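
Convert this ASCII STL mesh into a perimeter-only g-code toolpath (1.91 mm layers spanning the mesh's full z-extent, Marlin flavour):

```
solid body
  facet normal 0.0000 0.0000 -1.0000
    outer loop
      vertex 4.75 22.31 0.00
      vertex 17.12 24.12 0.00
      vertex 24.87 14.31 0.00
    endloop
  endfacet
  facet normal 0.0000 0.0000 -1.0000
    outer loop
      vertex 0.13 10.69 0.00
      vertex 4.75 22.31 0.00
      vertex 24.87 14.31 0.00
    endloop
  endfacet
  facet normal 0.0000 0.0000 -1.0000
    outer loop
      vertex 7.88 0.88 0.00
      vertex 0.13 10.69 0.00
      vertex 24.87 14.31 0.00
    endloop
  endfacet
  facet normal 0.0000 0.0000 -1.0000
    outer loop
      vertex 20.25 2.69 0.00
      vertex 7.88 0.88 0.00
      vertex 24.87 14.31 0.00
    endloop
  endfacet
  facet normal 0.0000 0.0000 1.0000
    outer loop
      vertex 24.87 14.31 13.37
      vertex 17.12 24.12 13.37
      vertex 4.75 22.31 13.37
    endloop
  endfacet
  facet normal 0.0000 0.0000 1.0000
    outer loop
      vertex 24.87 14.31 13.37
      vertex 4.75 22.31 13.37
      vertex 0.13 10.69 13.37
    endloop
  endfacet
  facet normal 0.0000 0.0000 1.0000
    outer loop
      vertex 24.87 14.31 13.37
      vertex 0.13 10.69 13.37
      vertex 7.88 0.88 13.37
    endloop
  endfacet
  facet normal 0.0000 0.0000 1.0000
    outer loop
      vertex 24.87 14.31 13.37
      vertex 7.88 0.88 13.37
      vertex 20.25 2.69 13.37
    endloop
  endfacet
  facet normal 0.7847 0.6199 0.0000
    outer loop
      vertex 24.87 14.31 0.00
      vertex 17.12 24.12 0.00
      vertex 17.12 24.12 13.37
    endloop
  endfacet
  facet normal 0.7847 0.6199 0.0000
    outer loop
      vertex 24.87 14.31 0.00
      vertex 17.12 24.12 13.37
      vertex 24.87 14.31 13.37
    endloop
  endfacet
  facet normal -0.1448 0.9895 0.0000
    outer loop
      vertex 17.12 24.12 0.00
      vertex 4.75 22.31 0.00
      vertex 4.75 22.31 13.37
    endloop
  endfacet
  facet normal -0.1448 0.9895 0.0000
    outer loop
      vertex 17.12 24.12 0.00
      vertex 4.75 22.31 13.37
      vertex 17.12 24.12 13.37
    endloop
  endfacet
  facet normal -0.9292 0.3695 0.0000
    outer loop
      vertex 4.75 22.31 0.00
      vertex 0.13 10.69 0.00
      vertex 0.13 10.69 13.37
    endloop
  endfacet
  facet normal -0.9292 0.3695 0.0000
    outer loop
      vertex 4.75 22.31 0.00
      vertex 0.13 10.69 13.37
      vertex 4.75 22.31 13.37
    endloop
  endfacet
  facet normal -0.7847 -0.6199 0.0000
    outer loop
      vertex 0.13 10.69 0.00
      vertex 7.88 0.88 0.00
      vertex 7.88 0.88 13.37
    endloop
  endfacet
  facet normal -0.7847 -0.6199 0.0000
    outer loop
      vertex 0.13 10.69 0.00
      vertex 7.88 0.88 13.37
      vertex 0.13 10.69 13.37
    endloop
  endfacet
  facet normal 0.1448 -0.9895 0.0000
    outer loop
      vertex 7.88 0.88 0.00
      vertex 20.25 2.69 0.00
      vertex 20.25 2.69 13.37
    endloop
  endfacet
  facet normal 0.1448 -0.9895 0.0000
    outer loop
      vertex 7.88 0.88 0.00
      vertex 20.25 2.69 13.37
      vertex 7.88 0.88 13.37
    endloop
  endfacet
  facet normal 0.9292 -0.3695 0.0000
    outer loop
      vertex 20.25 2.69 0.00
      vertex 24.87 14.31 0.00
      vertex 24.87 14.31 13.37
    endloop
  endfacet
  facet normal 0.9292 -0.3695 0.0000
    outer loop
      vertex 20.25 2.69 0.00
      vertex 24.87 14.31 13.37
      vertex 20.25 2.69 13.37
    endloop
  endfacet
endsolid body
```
; perimeter-only toolpath
G21 ; units = mm
G90 ; absolute positioning
G28 ; home
; layer 1
G0 Z1.91
G0 X24.87 Y14.31
G1 X17.12 Y24.12
G1 X4.75 Y22.31
G1 X0.13 Y10.69
G1 X7.88 Y0.88
G1 X20.25 Y2.69
G1 X24.87 Y14.31
; layer 2
G0 Z3.82
G0 X24.87 Y14.31
G1 X17.12 Y24.12
G1 X4.75 Y22.31
G1 X0.13 Y10.69
G1 X7.88 Y0.88
G1 X20.25 Y2.69
G1 X24.87 Y14.31
; layer 3
G0 Z5.73
G0 X24.87 Y14.31
G1 X17.12 Y24.12
G1 X4.75 Y22.31
G1 X0.13 Y10.69
G1 X7.88 Y0.88
G1 X20.25 Y2.69
G1 X24.87 Y14.31
; layer 4
G0 Z7.64
G0 X24.87 Y14.31
G1 X17.12 Y24.12
G1 X4.75 Y22.31
G1 X0.13 Y10.69
G1 X7.88 Y0.88
G1 X20.25 Y2.69
G1 X24.87 Y14.31
; layer 5
G0 Z9.55
G0 X24.87 Y14.31
G1 X17.12 Y24.12
G1 X4.75 Y22.31
G1 X0.13 Y10.69
G1 X7.88 Y0.88
G1 X20.25 Y2.69
G1 X24.87 Y14.31
; layer 6
G0 Z11.46
G0 X24.87 Y14.31
G1 X17.12 Y24.12
G1 X4.75 Y22.31
G1 X0.13 Y10.69
G1 X7.88 Y0.88
G1 X20.25 Y2.69
G1 X24.87 Y14.31
; layer 7
G0 Z13.37
G0 X24.87 Y14.31
G1 X17.12 Y24.12
G1 X4.75 Y22.31
G1 X0.13 Y10.69
G1 X7.88 Y0.88
G1 X20.25 Y2.69
G1 X24.87 Y14.31
M2 ; end

The solid is a regular 6-sided prism (a cylinder approximated with 6 flat sides), circumscribed radius ≈ 12.5 mm, height ≈ 13.4 mm. Slicing at Δz = 1.91 mm — 7 equal slices spanning the solid's height, so layer i sits at z = i·h/7 — gives 7 non-empty perimeters. Each is a 6-segment closed polygon; G0 lifts to the layer z and rapids to the start vertex, then G1 traces the edges.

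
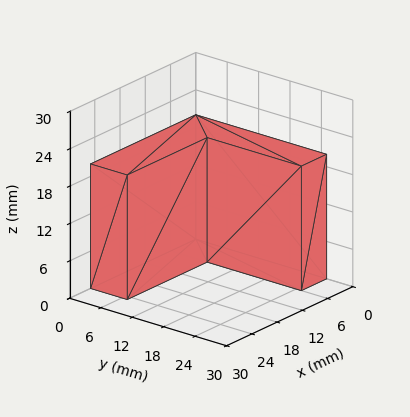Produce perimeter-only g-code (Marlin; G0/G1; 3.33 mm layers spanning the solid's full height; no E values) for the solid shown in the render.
Reading the render: the shape is an L-shaped prism: outer 25 × 25 mm, arm thicknesses ≈ 7 mm (horizontal) and 6 mm (vertical), extruded 20 mm in z (dimensions read to the nearest mm from the axis ticks). For the g-code, the solid's height is divided into equal slices at the stated Δz and each level perimeter traced with G1 moves after a G0 lift.

; perimeter-only toolpath
G21 ; units = mm
G90 ; absolute positioning
G28 ; home
; layer 1
G0 Z3.33
G0 X0.00 Y0.00
G1 X25.00 Y0.00
G1 X25.00 Y7.00
G1 X6.00 Y7.00
G1 X6.00 Y25.00
G1 X0.00 Y25.00
G1 X0.00 Y0.00
; layer 2
G0 Z6.67
G0 X0.00 Y0.00
G1 X25.00 Y0.00
G1 X25.00 Y7.00
G1 X6.00 Y7.00
G1 X6.00 Y25.00
G1 X0.00 Y25.00
G1 X0.00 Y0.00
; layer 3
G0 Z10.00
G0 X0.00 Y0.00
G1 X25.00 Y0.00
G1 X25.00 Y7.00
G1 X6.00 Y7.00
G1 X6.00 Y25.00
G1 X0.00 Y25.00
G1 X0.00 Y0.00
; layer 4
G0 Z13.33
G0 X0.00 Y0.00
G1 X25.00 Y0.00
G1 X25.00 Y7.00
G1 X6.00 Y7.00
G1 X6.00 Y25.00
G1 X0.00 Y25.00
G1 X0.00 Y0.00
; layer 5
G0 Z16.67
G0 X0.00 Y0.00
G1 X25.00 Y0.00
G1 X25.00 Y7.00
G1 X6.00 Y7.00
G1 X6.00 Y25.00
G1 X0.00 Y25.00
G1 X0.00 Y0.00
; layer 6
G0 Z20.00
G0 X0.00 Y0.00
G1 X25.00 Y0.00
G1 X25.00 Y7.00
G1 X6.00 Y7.00
G1 X6.00 Y25.00
G1 X0.00 Y25.00
G1 X0.00 Y0.00
M2 ; end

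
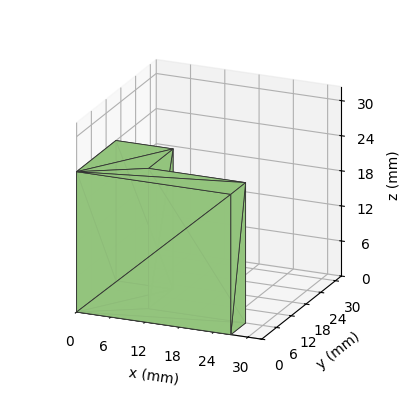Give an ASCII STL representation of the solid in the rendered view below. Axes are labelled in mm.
Reading the render: the shape is an L-shaped prism: outer 27 × 16 mm, arm thicknesses ≈ 6 mm (horizontal) and 10 mm (vertical), extruded 24 mm in z (dimensions read to the nearest mm from the axis ticks). For the STL, each face is triangulated and given an outward normal.

solid part
  facet normal 0.0000 0.0000 -1.0000
    outer loop
      vertex 27.000 6.000 0.000
      vertex 27.000 0.000 0.000
      vertex 0.000 0.000 0.000
    endloop
  endfacet
  facet normal 0.0000 0.0000 -1.0000
    outer loop
      vertex 10.000 6.000 0.000
      vertex 27.000 6.000 0.000
      vertex 0.000 0.000 0.000
    endloop
  endfacet
  facet normal 0.0000 0.0000 -1.0000
    outer loop
      vertex 10.000 16.000 0.000
      vertex 10.000 6.000 0.000
      vertex 0.000 0.000 0.000
    endloop
  endfacet
  facet normal 0.0000 0.0000 -1.0000
    outer loop
      vertex 0.000 16.000 0.000
      vertex 10.000 16.000 0.000
      vertex 0.000 0.000 0.000
    endloop
  endfacet
  facet normal 0.0000 0.0000 1.0000
    outer loop
      vertex 0.000 0.000 24.000
      vertex 27.000 0.000 24.000
      vertex 27.000 6.000 24.000
    endloop
  endfacet
  facet normal 0.0000 0.0000 1.0000
    outer loop
      vertex 0.000 0.000 24.000
      vertex 27.000 6.000 24.000
      vertex 10.000 6.000 24.000
    endloop
  endfacet
  facet normal 0.0000 0.0000 1.0000
    outer loop
      vertex 0.000 0.000 24.000
      vertex 10.000 6.000 24.000
      vertex 10.000 16.000 24.000
    endloop
  endfacet
  facet normal 0.0000 0.0000 1.0000
    outer loop
      vertex 0.000 0.000 24.000
      vertex 10.000 16.000 24.000
      vertex 0.000 16.000 24.000
    endloop
  endfacet
  facet normal 0.0000 -1.0000 0.0000
    outer loop
      vertex 0.000 0.000 0.000
      vertex 27.000 0.000 0.000
      vertex 27.000 0.000 24.000
    endloop
  endfacet
  facet normal 0.0000 -1.0000 0.0000
    outer loop
      vertex 0.000 0.000 0.000
      vertex 27.000 0.000 24.000
      vertex 0.000 0.000 24.000
    endloop
  endfacet
  facet normal 1.0000 0.0000 0.0000
    outer loop
      vertex 27.000 0.000 0.000
      vertex 27.000 6.000 0.000
      vertex 27.000 6.000 24.000
    endloop
  endfacet
  facet normal 1.0000 0.0000 0.0000
    outer loop
      vertex 27.000 0.000 0.000
      vertex 27.000 6.000 24.000
      vertex 27.000 0.000 24.000
    endloop
  endfacet
  facet normal 0.0000 1.0000 0.0000
    outer loop
      vertex 27.000 6.000 0.000
      vertex 10.000 6.000 0.000
      vertex 10.000 6.000 24.000
    endloop
  endfacet
  facet normal 0.0000 1.0000 0.0000
    outer loop
      vertex 27.000 6.000 0.000
      vertex 10.000 6.000 24.000
      vertex 27.000 6.000 24.000
    endloop
  endfacet
  facet normal 1.0000 0.0000 0.0000
    outer loop
      vertex 10.000 6.000 0.000
      vertex 10.000 16.000 0.000
      vertex 10.000 16.000 24.000
    endloop
  endfacet
  facet normal 1.0000 0.0000 0.0000
    outer loop
      vertex 10.000 6.000 0.000
      vertex 10.000 16.000 24.000
      vertex 10.000 6.000 24.000
    endloop
  endfacet
  facet normal 0.0000 1.0000 0.0000
    outer loop
      vertex 10.000 16.000 0.000
      vertex 0.000 16.000 0.000
      vertex 0.000 16.000 24.000
    endloop
  endfacet
  facet normal 0.0000 1.0000 0.0000
    outer loop
      vertex 10.000 16.000 0.000
      vertex 0.000 16.000 24.000
      vertex 10.000 16.000 24.000
    endloop
  endfacet
  facet normal -1.0000 0.0000 0.0000
    outer loop
      vertex 0.000 16.000 0.000
      vertex 0.000 0.000 0.000
      vertex 0.000 0.000 24.000
    endloop
  endfacet
  facet normal -1.0000 0.0000 0.0000
    outer loop
      vertex 0.000 16.000 0.000
      vertex 0.000 0.000 24.000
      vertex 0.000 16.000 24.000
    endloop
  endfacet
endsolid part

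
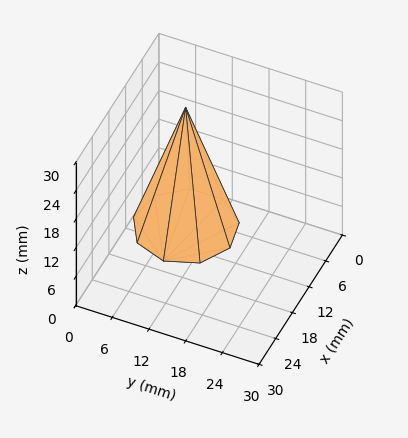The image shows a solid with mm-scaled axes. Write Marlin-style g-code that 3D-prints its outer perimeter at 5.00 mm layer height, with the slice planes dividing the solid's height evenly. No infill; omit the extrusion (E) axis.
Reading the render: the shape is a regular 9-sided pyramid, base circumscribed radius ≈ 8 mm, apex at z ≈ 25 mm (dimensions read to the nearest mm from the axis ticks). For the g-code, the solid's height is divided into equal slices at the stated Δz and each level perimeter traced with G1 moves after a G0 lift.

; perimeter-only toolpath
G21 ; units = mm
G90 ; absolute positioning
G28 ; home
; layer 1
G0 Z5.00
G0 X14.40 Y8.00
G1 X12.90 Y12.11
G1 X9.11 Y14.30
G1 X4.80 Y13.54
G1 X1.98 Y10.19
G1 X1.98 Y5.81
G1 X4.80 Y2.46
G1 X9.11 Y1.70
G1 X12.90 Y3.89
G1 X14.40 Y8.00
; layer 2
G0 Z10.00
G0 X12.80 Y8.00
G1 X11.68 Y11.08
G1 X8.83 Y12.73
G1 X5.60 Y12.16
G1 X3.49 Y9.64
G1 X3.49 Y6.36
G1 X5.60 Y3.84
G1 X8.83 Y3.27
G1 X11.68 Y4.92
G1 X12.80 Y8.00
; layer 3
G0 Z15.00
G0 X11.20 Y8.00
G1 X10.45 Y10.06
G1 X8.56 Y11.15
G1 X6.40 Y10.77
G1 X4.99 Y9.10
G1 X4.99 Y6.90
G1 X6.40 Y5.23
G1 X8.56 Y4.85
G1 X10.45 Y5.94
G1 X11.20 Y8.00
; layer 4
G0 Z20.00
G0 X9.60 Y8.00
G1 X9.23 Y9.03
G1 X8.28 Y9.58
G1 X7.20 Y9.39
G1 X6.50 Y8.55
G1 X6.50 Y7.45
G1 X7.20 Y6.61
G1 X8.28 Y6.42
G1 X9.23 Y6.97
G1 X9.60 Y8.00
M2 ; end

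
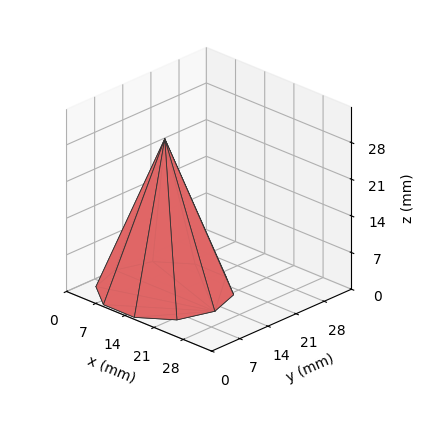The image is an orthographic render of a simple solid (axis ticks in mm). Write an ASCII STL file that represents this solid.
Reading the render: the shape is a regular 10-sided pyramid, base circumscribed radius ≈ 12 mm, apex at z ≈ 29 mm (dimensions read to the nearest mm from the axis ticks). For the STL, each face is triangulated and given an outward normal.

solid part
  facet normal 0.0000 0.0000 -1.0000
    outer loop
      vertex 15.708 23.413 0.000
      vertex 21.708 19.053 0.000
      vertex 24.000 12.000 0.000
    endloop
  endfacet
  facet normal 0.0000 0.0000 -1.0000
    outer loop
      vertex 8.292 23.413 0.000
      vertex 15.708 23.413 0.000
      vertex 24.000 12.000 0.000
    endloop
  endfacet
  facet normal 0.0000 0.0000 -1.0000
    outer loop
      vertex 2.292 19.053 0.000
      vertex 8.292 23.413 0.000
      vertex 24.000 12.000 0.000
    endloop
  endfacet
  facet normal 0.0000 0.0000 -1.0000
    outer loop
      vertex 0.000 12.000 0.000
      vertex 2.292 19.053 0.000
      vertex 24.000 12.000 0.000
    endloop
  endfacet
  facet normal 0.0000 0.0000 -1.0000
    outer loop
      vertex 2.292 4.947 0.000
      vertex 0.000 12.000 0.000
      vertex 24.000 12.000 0.000
    endloop
  endfacet
  facet normal 0.0000 0.0000 -1.0000
    outer loop
      vertex 8.292 0.587 0.000
      vertex 2.292 4.947 0.000
      vertex 24.000 12.000 0.000
    endloop
  endfacet
  facet normal 0.0000 0.0000 -1.0000
    outer loop
      vertex 15.708 0.587 0.000
      vertex 8.292 0.587 0.000
      vertex 24.000 12.000 0.000
    endloop
  endfacet
  facet normal 0.0000 0.0000 -1.0000
    outer loop
      vertex 21.708 4.947 0.000
      vertex 15.708 0.587 0.000
      vertex 24.000 12.000 0.000
    endloop
  endfacet
  facet normal 0.8850 0.2876 0.3662
    outer loop
      vertex 24.000 12.000 0.000
      vertex 21.708 19.053 0.000
      vertex 12.000 12.000 29.000
    endloop
  endfacet
  facet normal 0.5470 0.7528 0.3662
    outer loop
      vertex 21.708 19.053 0.000
      vertex 15.708 23.413 0.000
      vertex 12.000 12.000 29.000
    endloop
  endfacet
  facet normal 0.0000 0.9305 0.3662
    outer loop
      vertex 15.708 23.413 0.000
      vertex 8.292 23.413 0.000
      vertex 12.000 12.000 29.000
    endloop
  endfacet
  facet normal -0.5470 0.7528 0.3662
    outer loop
      vertex 8.292 23.413 0.000
      vertex 2.292 19.053 0.000
      vertex 12.000 12.000 29.000
    endloop
  endfacet
  facet normal -0.8850 0.2876 0.3662
    outer loop
      vertex 2.292 19.053 0.000
      vertex 0.000 12.000 0.000
      vertex 12.000 12.000 29.000
    endloop
  endfacet
  facet normal -0.8850 -0.2876 0.3662
    outer loop
      vertex 0.000 12.000 0.000
      vertex 2.292 4.947 0.000
      vertex 12.000 12.000 29.000
    endloop
  endfacet
  facet normal -0.5470 -0.7528 0.3662
    outer loop
      vertex 2.292 4.947 0.000
      vertex 8.292 0.587 0.000
      vertex 12.000 12.000 29.000
    endloop
  endfacet
  facet normal 0.0000 -0.9305 0.3662
    outer loop
      vertex 8.292 0.587 0.000
      vertex 15.708 0.587 0.000
      vertex 12.000 12.000 29.000
    endloop
  endfacet
  facet normal 0.5470 -0.7528 0.3662
    outer loop
      vertex 15.708 0.587 0.000
      vertex 21.708 4.947 0.000
      vertex 12.000 12.000 29.000
    endloop
  endfacet
  facet normal 0.8850 -0.2876 0.3662
    outer loop
      vertex 21.708 4.947 0.000
      vertex 24.000 12.000 0.000
      vertex 12.000 12.000 29.000
    endloop
  endfacet
endsolid part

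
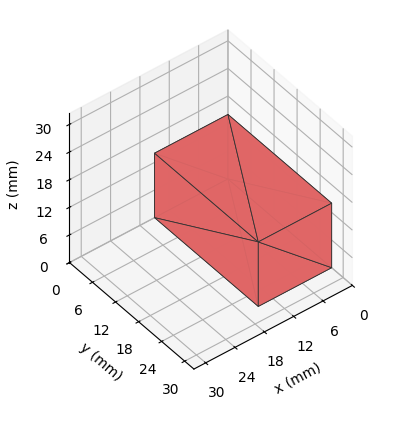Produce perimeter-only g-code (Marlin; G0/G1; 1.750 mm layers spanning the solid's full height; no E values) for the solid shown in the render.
Reading the render: the shape is a rectangular box, roughly 15 × 27 mm footprint and 14 mm tall (dimensions read to the nearest mm from the axis ticks). For the g-code, the solid's height is divided into equal slices at the stated Δz and each level perimeter traced with G1 moves after a G0 lift.

; perimeter-only toolpath
G21 ; units = mm
G90 ; absolute positioning
G28 ; home
; layer 1
G0 Z1.750
G0 X0.000 Y0.000
G1 X15.000 Y0.000
G1 X15.000 Y27.000
G1 X0.000 Y27.000
G1 X0.000 Y0.000
; layer 2
G0 Z3.500
G0 X0.000 Y0.000
G1 X15.000 Y0.000
G1 X15.000 Y27.000
G1 X0.000 Y27.000
G1 X0.000 Y0.000
; layer 3
G0 Z5.250
G0 X0.000 Y0.000
G1 X15.000 Y0.000
G1 X15.000 Y27.000
G1 X0.000 Y27.000
G1 X0.000 Y0.000
; layer 4
G0 Z7.000
G0 X0.000 Y0.000
G1 X15.000 Y0.000
G1 X15.000 Y27.000
G1 X0.000 Y27.000
G1 X0.000 Y0.000
; layer 5
G0 Z8.750
G0 X0.000 Y0.000
G1 X15.000 Y0.000
G1 X15.000 Y27.000
G1 X0.000 Y27.000
G1 X0.000 Y0.000
; layer 6
G0 Z10.500
G0 X0.000 Y0.000
G1 X15.000 Y0.000
G1 X15.000 Y27.000
G1 X0.000 Y27.000
G1 X0.000 Y0.000
; layer 7
G0 Z12.250
G0 X0.000 Y0.000
G1 X15.000 Y0.000
G1 X15.000 Y27.000
G1 X0.000 Y27.000
G1 X0.000 Y0.000
; layer 8
G0 Z14.000
G0 X0.000 Y0.000
G1 X15.000 Y0.000
G1 X15.000 Y27.000
G1 X0.000 Y27.000
G1 X0.000 Y0.000
M2 ; end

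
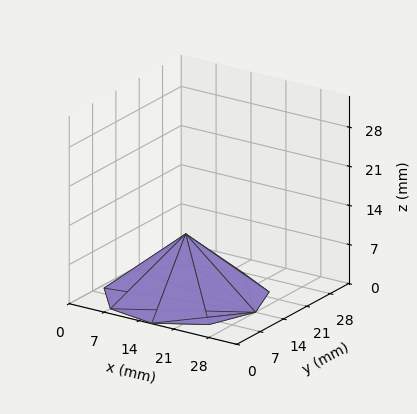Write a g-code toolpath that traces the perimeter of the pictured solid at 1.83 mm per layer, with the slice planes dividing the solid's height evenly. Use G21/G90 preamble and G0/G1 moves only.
Reading the render: the shape is a regular 9-sided pyramid, base circumscribed radius ≈ 14 mm, apex at z ≈ 11 mm (dimensions read to the nearest mm from the axis ticks). For the g-code, the solid's height is divided into equal slices at the stated Δz and each level perimeter traced with G1 moves after a G0 lift.

; perimeter-only toolpath
G21 ; units = mm
G90 ; absolute positioning
G28 ; home
; layer 1
G0 Z1.83
G0 X25.67 Y14.00
G1 X22.93 Y21.50
G1 X16.02 Y25.49
G1 X8.17 Y24.10
G1 X3.03 Y17.99
G1 X3.03 Y10.01
G1 X8.17 Y3.90
G1 X16.02 Y2.51
G1 X22.93 Y6.50
G1 X25.67 Y14.00
; layer 2
G0 Z3.67
G0 X23.33 Y14.00
G1 X21.15 Y20.00
G1 X15.62 Y23.19
G1 X9.33 Y22.08
G1 X5.23 Y17.19
G1 X5.23 Y10.81
G1 X9.33 Y5.92
G1 X15.62 Y4.81
G1 X21.15 Y8.00
G1 X23.33 Y14.00
; layer 3
G0 Z5.50
G0 X21.00 Y14.00
G1 X19.36 Y18.50
G1 X15.21 Y20.89
G1 X10.50 Y20.06
G1 X7.42 Y16.39
G1 X7.42 Y11.61
G1 X10.50 Y7.94
G1 X15.21 Y7.11
G1 X19.36 Y9.50
G1 X21.00 Y14.00
; layer 4
G0 Z7.33
G0 X18.67 Y14.00
G1 X17.57 Y17.00
G1 X14.81 Y18.60
G1 X11.67 Y18.04
G1 X9.61 Y15.60
G1 X9.61 Y12.40
G1 X11.67 Y9.96
G1 X14.81 Y9.40
G1 X17.57 Y11.00
G1 X18.67 Y14.00
; layer 5
G0 Z9.17
G0 X16.33 Y14.00
G1 X15.79 Y15.50
G1 X14.41 Y16.30
G1 X12.83 Y16.02
G1 X11.81 Y14.80
G1 X11.81 Y13.20
G1 X12.83 Y11.98
G1 X14.41 Y11.70
G1 X15.79 Y12.50
G1 X16.33 Y14.00
M2 ; end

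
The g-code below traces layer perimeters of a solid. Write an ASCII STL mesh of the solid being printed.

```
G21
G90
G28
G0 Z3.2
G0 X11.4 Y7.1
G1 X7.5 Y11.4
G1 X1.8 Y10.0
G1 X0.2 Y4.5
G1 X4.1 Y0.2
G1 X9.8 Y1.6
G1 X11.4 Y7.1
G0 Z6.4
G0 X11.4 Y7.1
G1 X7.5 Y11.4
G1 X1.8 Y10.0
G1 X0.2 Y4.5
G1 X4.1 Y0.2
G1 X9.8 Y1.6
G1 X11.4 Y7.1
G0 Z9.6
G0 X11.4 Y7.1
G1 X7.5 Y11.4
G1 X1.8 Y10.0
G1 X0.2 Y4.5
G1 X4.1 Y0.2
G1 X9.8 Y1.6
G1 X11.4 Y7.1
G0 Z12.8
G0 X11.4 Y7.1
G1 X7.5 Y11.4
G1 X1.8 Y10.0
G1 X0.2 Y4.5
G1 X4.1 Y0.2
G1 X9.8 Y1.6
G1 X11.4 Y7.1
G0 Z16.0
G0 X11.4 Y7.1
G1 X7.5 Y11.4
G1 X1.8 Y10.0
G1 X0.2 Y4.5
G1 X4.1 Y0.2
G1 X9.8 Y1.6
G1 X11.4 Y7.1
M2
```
solid part
  facet normal 0.0000 0.0000 -1.0000
    outer loop
      vertex 1.8 10.0 0.0
      vertex 7.5 11.4 0.0
      vertex 11.4 7.1 0.0
    endloop
  endfacet
  facet normal 0.0000 0.0000 -1.0000
    outer loop
      vertex 0.2 4.5 0.0
      vertex 1.8 10.0 0.0
      vertex 11.4 7.1 0.0
    endloop
  endfacet
  facet normal 0.0000 0.0000 -1.0000
    outer loop
      vertex 4.1 0.2 0.0
      vertex 0.2 4.5 0.0
      vertex 11.4 7.1 0.0
    endloop
  endfacet
  facet normal 0.0000 0.0000 -1.0000
    outer loop
      vertex 9.8 1.6 0.0
      vertex 4.1 0.2 0.0
      vertex 11.4 7.1 0.0
    endloop
  endfacet
  facet normal 0.0000 0.0000 1.0000
    outer loop
      vertex 11.4 7.1 16.0
      vertex 7.5 11.4 16.0
      vertex 1.8 10.0 16.0
    endloop
  endfacet
  facet normal 0.0000 0.0000 1.0000
    outer loop
      vertex 11.4 7.1 16.0
      vertex 1.8 10.0 16.0
      vertex 0.2 4.5 16.0
    endloop
  endfacet
  facet normal 0.0000 0.0000 1.0000
    outer loop
      vertex 11.4 7.1 16.0
      vertex 0.2 4.5 16.0
      vertex 4.1 0.2 16.0
    endloop
  endfacet
  facet normal 0.0000 0.0000 1.0000
    outer loop
      vertex 11.4 7.1 16.0
      vertex 4.1 0.2 16.0
      vertex 9.8 1.6 16.0
    endloop
  endfacet
  facet normal 0.7407 0.6718 0.0000
    outer loop
      vertex 11.4 7.1 0.0
      vertex 7.5 11.4 0.0
      vertex 7.5 11.4 16.0
    endloop
  endfacet
  facet normal 0.7407 0.6718 0.0000
    outer loop
      vertex 11.4 7.1 0.0
      vertex 7.5 11.4 16.0
      vertex 11.4 7.1 16.0
    endloop
  endfacet
  facet normal -0.2385 0.9711 0.0000
    outer loop
      vertex 7.5 11.4 0.0
      vertex 1.8 10.0 0.0
      vertex 1.8 10.0 16.0
    endloop
  endfacet
  facet normal -0.2385 0.9711 0.0000
    outer loop
      vertex 7.5 11.4 0.0
      vertex 1.8 10.0 16.0
      vertex 7.5 11.4 16.0
    endloop
  endfacet
  facet normal -0.9602 0.2793 0.0000
    outer loop
      vertex 1.8 10.0 0.0
      vertex 0.2 4.5 0.0
      vertex 0.2 4.5 16.0
    endloop
  endfacet
  facet normal -0.9602 0.2793 0.0000
    outer loop
      vertex 1.8 10.0 0.0
      vertex 0.2 4.5 16.0
      vertex 1.8 10.0 16.0
    endloop
  endfacet
  facet normal -0.7407 -0.6718 0.0000
    outer loop
      vertex 0.2 4.5 0.0
      vertex 4.1 0.2 0.0
      vertex 4.1 0.2 16.0
    endloop
  endfacet
  facet normal -0.7407 -0.6718 0.0000
    outer loop
      vertex 0.2 4.5 0.0
      vertex 4.1 0.2 16.0
      vertex 0.2 4.5 16.0
    endloop
  endfacet
  facet normal 0.2385 -0.9711 0.0000
    outer loop
      vertex 4.1 0.2 0.0
      vertex 9.8 1.6 0.0
      vertex 9.8 1.6 16.0
    endloop
  endfacet
  facet normal 0.2385 -0.9711 0.0000
    outer loop
      vertex 4.1 0.2 0.0
      vertex 9.8 1.6 16.0
      vertex 4.1 0.2 16.0
    endloop
  endfacet
  facet normal 0.9602 -0.2793 0.0000
    outer loop
      vertex 9.8 1.6 0.0
      vertex 11.4 7.1 0.0
      vertex 11.4 7.1 16.0
    endloop
  endfacet
  facet normal 0.9602 -0.2793 0.0000
    outer loop
      vertex 9.8 1.6 0.0
      vertex 11.4 7.1 16.0
      vertex 9.8 1.6 16.0
    endloop
  endfacet
endsolid part

The G0 Z moves step by Δz≈3.2 mm. Every layer's G1 loop is the same polygon, so the solid is a straight extrusion of it from z=0 to z≈16. Closing with flat bottom and top caps and triangulating gives 20 facets — a regular 6-sided prism (a cylinder approximated with 6 flat sides), circumscribed radius ≈ 5.8 mm, height ≈ 16 mm.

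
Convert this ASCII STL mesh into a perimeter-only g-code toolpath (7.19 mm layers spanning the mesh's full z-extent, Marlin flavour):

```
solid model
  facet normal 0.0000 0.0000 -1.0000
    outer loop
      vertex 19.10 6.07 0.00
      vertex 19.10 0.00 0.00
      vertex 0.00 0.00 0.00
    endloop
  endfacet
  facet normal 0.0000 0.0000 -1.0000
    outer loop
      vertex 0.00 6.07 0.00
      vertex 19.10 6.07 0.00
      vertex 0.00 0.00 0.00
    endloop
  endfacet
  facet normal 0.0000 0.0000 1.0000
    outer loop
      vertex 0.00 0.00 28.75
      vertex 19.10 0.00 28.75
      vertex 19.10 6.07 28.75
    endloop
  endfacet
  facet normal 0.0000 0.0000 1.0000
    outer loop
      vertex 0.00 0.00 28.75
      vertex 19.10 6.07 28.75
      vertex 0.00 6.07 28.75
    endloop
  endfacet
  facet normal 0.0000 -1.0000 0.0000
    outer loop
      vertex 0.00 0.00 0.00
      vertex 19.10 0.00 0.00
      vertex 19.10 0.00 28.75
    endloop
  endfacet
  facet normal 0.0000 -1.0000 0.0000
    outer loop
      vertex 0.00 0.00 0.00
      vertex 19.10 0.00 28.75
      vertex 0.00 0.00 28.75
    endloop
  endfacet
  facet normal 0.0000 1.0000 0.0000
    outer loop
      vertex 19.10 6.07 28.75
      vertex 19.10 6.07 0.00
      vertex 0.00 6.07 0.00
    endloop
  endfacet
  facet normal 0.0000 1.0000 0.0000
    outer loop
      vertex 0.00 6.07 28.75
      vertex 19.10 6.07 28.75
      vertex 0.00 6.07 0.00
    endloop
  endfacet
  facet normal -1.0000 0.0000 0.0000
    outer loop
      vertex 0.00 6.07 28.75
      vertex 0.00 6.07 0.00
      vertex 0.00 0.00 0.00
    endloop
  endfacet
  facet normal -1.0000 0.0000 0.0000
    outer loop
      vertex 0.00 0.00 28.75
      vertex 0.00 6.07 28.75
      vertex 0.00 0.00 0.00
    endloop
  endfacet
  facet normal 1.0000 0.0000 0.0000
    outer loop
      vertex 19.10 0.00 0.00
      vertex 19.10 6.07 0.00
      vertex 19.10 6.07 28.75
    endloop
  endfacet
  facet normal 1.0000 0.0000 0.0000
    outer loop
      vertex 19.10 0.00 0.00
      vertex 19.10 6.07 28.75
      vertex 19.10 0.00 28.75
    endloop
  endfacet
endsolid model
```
; perimeter-only toolpath
G21 ; units = mm
G90 ; absolute positioning
G28 ; home
; layer 1
G0 Z7.19
G0 X0.00 Y0.00
G1 X19.10 Y0.00
G1 X19.10 Y6.07
G1 X0.00 Y6.07
G1 X0.00 Y0.00
; layer 2
G0 Z14.38
G0 X0.00 Y0.00
G1 X19.10 Y0.00
G1 X19.10 Y6.07
G1 X0.00 Y6.07
G1 X0.00 Y0.00
; layer 3
G0 Z21.56
G0 X0.00 Y0.00
G1 X19.10 Y0.00
G1 X19.10 Y6.07
G1 X0.00 Y6.07
G1 X0.00 Y0.00
; layer 4
G0 Z28.75
G0 X0.00 Y0.00
G1 X19.10 Y0.00
G1 X19.10 Y6.07
G1 X0.00 Y6.07
G1 X0.00 Y0.00
M2 ; end

The solid is a rectangular box, roughly 19.1 × 6.07 mm footprint and 28.8 mm tall. Slicing at Δz = 7.19 mm — 4 equal slices spanning the solid's height, so layer i sits at z = i·h/4 — gives 4 non-empty perimeters. Each is a 4-segment closed polygon; G0 lifts to the layer z and rapids to the start vertex, then G1 traces the edges.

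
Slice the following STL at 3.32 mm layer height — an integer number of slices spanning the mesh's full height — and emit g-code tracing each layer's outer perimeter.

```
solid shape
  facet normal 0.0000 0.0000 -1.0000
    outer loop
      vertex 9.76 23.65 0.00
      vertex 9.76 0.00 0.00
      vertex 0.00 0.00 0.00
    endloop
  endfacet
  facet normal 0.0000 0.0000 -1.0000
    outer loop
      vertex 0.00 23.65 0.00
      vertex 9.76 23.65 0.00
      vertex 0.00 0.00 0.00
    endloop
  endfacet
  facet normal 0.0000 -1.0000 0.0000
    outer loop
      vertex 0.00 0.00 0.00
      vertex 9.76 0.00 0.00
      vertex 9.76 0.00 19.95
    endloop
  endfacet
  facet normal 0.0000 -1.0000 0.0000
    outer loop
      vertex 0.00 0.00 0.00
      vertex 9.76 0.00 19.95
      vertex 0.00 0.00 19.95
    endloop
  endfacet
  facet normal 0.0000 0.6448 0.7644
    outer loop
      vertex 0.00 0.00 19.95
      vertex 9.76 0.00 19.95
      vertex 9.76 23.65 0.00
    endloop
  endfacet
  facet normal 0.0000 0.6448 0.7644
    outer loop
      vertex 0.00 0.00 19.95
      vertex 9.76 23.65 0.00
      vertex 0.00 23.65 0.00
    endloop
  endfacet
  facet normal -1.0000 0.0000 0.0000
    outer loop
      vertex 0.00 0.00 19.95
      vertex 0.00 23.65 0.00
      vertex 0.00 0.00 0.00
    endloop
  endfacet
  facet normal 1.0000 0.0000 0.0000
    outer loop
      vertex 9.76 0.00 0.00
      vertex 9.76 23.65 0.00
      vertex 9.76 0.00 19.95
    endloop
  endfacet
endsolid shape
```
; perimeter-only toolpath
G21 ; units = mm
G90 ; absolute positioning
G28 ; home
; layer 1
G0 Z3.32
G0 X0.00 Y0.00
G1 X9.76 Y0.00
G1 X9.76 Y19.71
G1 X0.00 Y19.71
G1 X0.00 Y0.00
; layer 2
G0 Z6.65
G0 X0.00 Y0.00
G1 X9.76 Y0.00
G1 X9.76 Y15.77
G1 X0.00 Y15.77
G1 X0.00 Y0.00
; layer 3
G0 Z9.97
G0 X0.00 Y0.00
G1 X9.76 Y0.00
G1 X9.76 Y11.82
G1 X0.00 Y11.82
G1 X0.00 Y0.00
; layer 4
G0 Z13.30
G0 X0.00 Y0.00
G1 X9.76 Y0.00
G1 X9.76 Y7.88
G1 X0.00 Y7.88
G1 X0.00 Y0.00
; layer 5
G0 Z16.62
G0 X0.00 Y0.00
G1 X9.76 Y0.00
G1 X9.76 Y3.94
G1 X0.00 Y3.94
G1 X0.00 Y0.00
M2 ; end

The solid is a wedge (ramp): 9.76 × 23.6 mm base, rising to 19.9 mm along the y=0 edge and sloping linearly to z=0 at y=23.6. Slicing at Δz = 3.32 mm — 6 equal slices spanning the solid's height, so layer i sits at z = i·h/6 — gives 5 non-empty perimeters. Each is a 4-segment closed polygon; G0 lifts to the layer z and rapids to the start vertex, then G1 traces the edges. The cross-section shrinks linearly with z (the slice at the apex is degenerate and omitted).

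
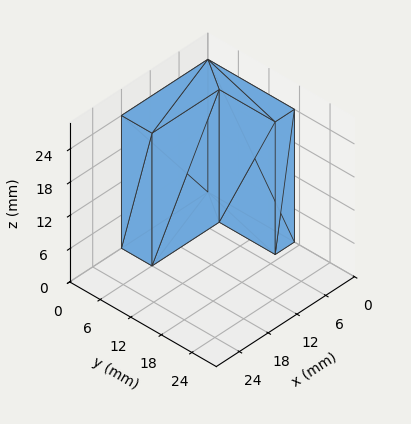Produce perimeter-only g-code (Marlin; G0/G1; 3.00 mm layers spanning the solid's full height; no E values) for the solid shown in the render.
Reading the render: the shape is an L-shaped prism: outer 18 × 17 mm, arm thicknesses ≈ 6 mm (horizontal) and 4 mm (vertical), extruded 24 mm in z (dimensions read to the nearest mm from the axis ticks). For the g-code, the solid's height is divided into equal slices at the stated Δz and each level perimeter traced with G1 moves after a G0 lift.

; perimeter-only toolpath
G21 ; units = mm
G90 ; absolute positioning
G28 ; home
; layer 1
G0 Z3.00
G0 X0.00 Y0.00
G1 X18.00 Y0.00
G1 X18.00 Y6.00
G1 X4.00 Y6.00
G1 X4.00 Y17.00
G1 X0.00 Y17.00
G1 X0.00 Y0.00
; layer 2
G0 Z6.00
G0 X0.00 Y0.00
G1 X18.00 Y0.00
G1 X18.00 Y6.00
G1 X4.00 Y6.00
G1 X4.00 Y17.00
G1 X0.00 Y17.00
G1 X0.00 Y0.00
; layer 3
G0 Z9.00
G0 X0.00 Y0.00
G1 X18.00 Y0.00
G1 X18.00 Y6.00
G1 X4.00 Y6.00
G1 X4.00 Y17.00
G1 X0.00 Y17.00
G1 X0.00 Y0.00
; layer 4
G0 Z12.00
G0 X0.00 Y0.00
G1 X18.00 Y0.00
G1 X18.00 Y6.00
G1 X4.00 Y6.00
G1 X4.00 Y17.00
G1 X0.00 Y17.00
G1 X0.00 Y0.00
; layer 5
G0 Z15.00
G0 X0.00 Y0.00
G1 X18.00 Y0.00
G1 X18.00 Y6.00
G1 X4.00 Y6.00
G1 X4.00 Y17.00
G1 X0.00 Y17.00
G1 X0.00 Y0.00
; layer 6
G0 Z18.00
G0 X0.00 Y0.00
G1 X18.00 Y0.00
G1 X18.00 Y6.00
G1 X4.00 Y6.00
G1 X4.00 Y17.00
G1 X0.00 Y17.00
G1 X0.00 Y0.00
; layer 7
G0 Z21.00
G0 X0.00 Y0.00
G1 X18.00 Y0.00
G1 X18.00 Y6.00
G1 X4.00 Y6.00
G1 X4.00 Y17.00
G1 X0.00 Y17.00
G1 X0.00 Y0.00
; layer 8
G0 Z24.00
G0 X0.00 Y0.00
G1 X18.00 Y0.00
G1 X18.00 Y6.00
G1 X4.00 Y6.00
G1 X4.00 Y17.00
G1 X0.00 Y17.00
G1 X0.00 Y0.00
M2 ; end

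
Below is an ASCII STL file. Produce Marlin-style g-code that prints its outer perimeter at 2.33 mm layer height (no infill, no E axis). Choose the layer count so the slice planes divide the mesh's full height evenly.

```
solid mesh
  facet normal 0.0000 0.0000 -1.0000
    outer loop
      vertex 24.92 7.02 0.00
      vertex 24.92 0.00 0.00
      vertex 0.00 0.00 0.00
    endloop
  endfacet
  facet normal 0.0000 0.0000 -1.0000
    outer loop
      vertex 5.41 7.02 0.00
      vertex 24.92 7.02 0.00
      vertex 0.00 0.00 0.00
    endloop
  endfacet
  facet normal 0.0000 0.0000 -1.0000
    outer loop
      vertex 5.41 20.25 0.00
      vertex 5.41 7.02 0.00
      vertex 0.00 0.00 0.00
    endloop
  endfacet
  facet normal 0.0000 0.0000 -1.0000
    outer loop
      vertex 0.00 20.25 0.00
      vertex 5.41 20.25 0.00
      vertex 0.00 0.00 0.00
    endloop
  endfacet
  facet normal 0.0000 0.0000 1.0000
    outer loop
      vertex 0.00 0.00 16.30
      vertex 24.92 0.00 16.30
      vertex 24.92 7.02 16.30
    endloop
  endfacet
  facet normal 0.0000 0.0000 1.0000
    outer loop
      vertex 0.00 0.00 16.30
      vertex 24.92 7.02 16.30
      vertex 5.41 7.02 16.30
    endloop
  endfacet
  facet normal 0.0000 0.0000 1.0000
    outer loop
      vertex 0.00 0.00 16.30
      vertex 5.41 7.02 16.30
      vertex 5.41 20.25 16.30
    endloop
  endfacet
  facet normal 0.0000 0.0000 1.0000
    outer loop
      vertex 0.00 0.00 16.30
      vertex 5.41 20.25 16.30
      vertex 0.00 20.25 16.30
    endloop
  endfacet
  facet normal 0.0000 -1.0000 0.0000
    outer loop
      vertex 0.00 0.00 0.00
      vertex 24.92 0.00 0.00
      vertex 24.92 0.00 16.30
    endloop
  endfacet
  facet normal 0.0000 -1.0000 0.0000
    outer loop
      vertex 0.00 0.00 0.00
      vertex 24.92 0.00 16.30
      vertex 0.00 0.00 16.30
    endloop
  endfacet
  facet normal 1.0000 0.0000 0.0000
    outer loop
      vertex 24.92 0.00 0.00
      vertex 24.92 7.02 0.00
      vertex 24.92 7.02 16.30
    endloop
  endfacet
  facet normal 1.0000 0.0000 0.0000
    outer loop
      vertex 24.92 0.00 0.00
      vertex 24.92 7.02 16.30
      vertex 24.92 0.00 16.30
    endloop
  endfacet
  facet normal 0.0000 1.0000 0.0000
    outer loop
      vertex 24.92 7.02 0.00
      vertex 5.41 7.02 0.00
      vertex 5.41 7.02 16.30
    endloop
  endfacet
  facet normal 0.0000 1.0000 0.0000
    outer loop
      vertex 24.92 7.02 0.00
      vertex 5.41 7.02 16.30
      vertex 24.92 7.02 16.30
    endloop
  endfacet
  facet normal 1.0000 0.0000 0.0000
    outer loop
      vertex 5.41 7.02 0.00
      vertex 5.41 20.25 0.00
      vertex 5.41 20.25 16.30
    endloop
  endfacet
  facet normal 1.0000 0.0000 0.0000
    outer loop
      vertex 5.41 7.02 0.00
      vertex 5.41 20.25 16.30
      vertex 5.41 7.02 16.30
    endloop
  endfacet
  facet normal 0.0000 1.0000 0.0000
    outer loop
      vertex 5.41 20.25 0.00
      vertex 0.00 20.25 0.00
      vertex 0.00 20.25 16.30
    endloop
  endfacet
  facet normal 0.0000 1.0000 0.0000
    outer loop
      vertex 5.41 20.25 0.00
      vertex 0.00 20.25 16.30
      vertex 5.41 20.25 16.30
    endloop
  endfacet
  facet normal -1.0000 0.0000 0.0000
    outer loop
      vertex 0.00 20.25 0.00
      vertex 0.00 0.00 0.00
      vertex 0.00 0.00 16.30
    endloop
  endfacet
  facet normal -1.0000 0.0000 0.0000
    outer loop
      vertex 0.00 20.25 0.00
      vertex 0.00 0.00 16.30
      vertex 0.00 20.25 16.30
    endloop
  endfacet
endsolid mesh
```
; perimeter-only toolpath
G21 ; units = mm
G90 ; absolute positioning
G28 ; home
; layer 1
G0 Z2.33
G0 X0.00 Y0.00
G1 X24.92 Y0.00
G1 X24.92 Y7.02
G1 X5.41 Y7.02
G1 X5.41 Y20.25
G1 X0.00 Y20.25
G1 X0.00 Y0.00
; layer 2
G0 Z4.66
G0 X0.00 Y0.00
G1 X24.92 Y0.00
G1 X24.92 Y7.02
G1 X5.41 Y7.02
G1 X5.41 Y20.25
G1 X0.00 Y20.25
G1 X0.00 Y0.00
; layer 3
G0 Z6.99
G0 X0.00 Y0.00
G1 X24.92 Y0.00
G1 X24.92 Y7.02
G1 X5.41 Y7.02
G1 X5.41 Y20.25
G1 X0.00 Y20.25
G1 X0.00 Y0.00
; layer 4
G0 Z9.31
G0 X0.00 Y0.00
G1 X24.92 Y0.00
G1 X24.92 Y7.02
G1 X5.41 Y7.02
G1 X5.41 Y20.25
G1 X0.00 Y20.25
G1 X0.00 Y0.00
; layer 5
G0 Z11.64
G0 X0.00 Y0.00
G1 X24.92 Y0.00
G1 X24.92 Y7.02
G1 X5.41 Y7.02
G1 X5.41 Y20.25
G1 X0.00 Y20.25
G1 X0.00 Y0.00
; layer 6
G0 Z13.97
G0 X0.00 Y0.00
G1 X24.92 Y0.00
G1 X24.92 Y7.02
G1 X5.41 Y7.02
G1 X5.41 Y20.25
G1 X0.00 Y20.25
G1 X0.00 Y0.00
; layer 7
G0 Z16.30
G0 X0.00 Y0.00
G1 X24.92 Y0.00
G1 X24.92 Y7.02
G1 X5.41 Y7.02
G1 X5.41 Y20.25
G1 X0.00 Y20.25
G1 X0.00 Y0.00
M2 ; end

The solid is an L-shaped prism: outer 24.9 × 20.2 mm, arm thicknesses ≈ 7.02 mm (horizontal) and 5.41 mm (vertical), extruded 16.3 mm in z. Slicing at Δz = 2.33 mm — 7 equal slices spanning the solid's height, so layer i sits at z = i·h/7 — gives 7 non-empty perimeters. Each is a 6-segment closed polygon; G0 lifts to the layer z and rapids to the start vertex, then G1 traces the edges.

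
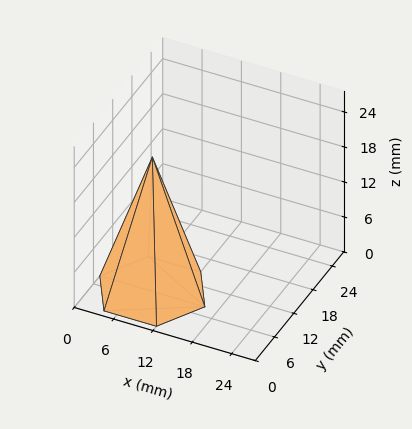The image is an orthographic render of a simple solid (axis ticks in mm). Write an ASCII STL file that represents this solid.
Reading the render: the shape is a regular 6-sided pyramid, base circumscribed radius ≈ 8 mm, apex at z ≈ 23 mm (dimensions read to the nearest mm from the axis ticks). For the STL, each face is triangulated and given an outward normal.

solid part
  facet normal 0.0000 0.0000 -1.0000
    outer loop
      vertex 4.0 14.9 0.0
      vertex 12.0 14.9 0.0
      vertex 16.0 8.0 0.0
    endloop
  endfacet
  facet normal 0.0000 0.0000 -1.0000
    outer loop
      vertex 0.0 8.0 0.0
      vertex 4.0 14.9 0.0
      vertex 16.0 8.0 0.0
    endloop
  endfacet
  facet normal 0.0000 0.0000 -1.0000
    outer loop
      vertex 4.0 1.1 0.0
      vertex 0.0 8.0 0.0
      vertex 16.0 8.0 0.0
    endloop
  endfacet
  facet normal 0.0000 0.0000 -1.0000
    outer loop
      vertex 12.0 1.1 0.0
      vertex 4.0 1.1 0.0
      vertex 16.0 8.0 0.0
    endloop
  endfacet
  facet normal 0.8284 0.4803 0.2882
    outer loop
      vertex 16.0 8.0 0.0
      vertex 12.0 14.9 0.0
      vertex 8.0 8.0 23.0
    endloop
  endfacet
  facet normal 0.0000 0.9578 0.2873
    outer loop
      vertex 12.0 14.9 0.0
      vertex 4.0 14.9 0.0
      vertex 8.0 8.0 23.0
    endloop
  endfacet
  facet normal -0.8284 0.4803 0.2882
    outer loop
      vertex 4.0 14.9 0.0
      vertex 0.0 8.0 0.0
      vertex 8.0 8.0 23.0
    endloop
  endfacet
  facet normal -0.8284 -0.4803 0.2882
    outer loop
      vertex 0.0 8.0 0.0
      vertex 4.0 1.1 0.0
      vertex 8.0 8.0 23.0
    endloop
  endfacet
  facet normal 0.0000 -0.9578 0.2873
    outer loop
      vertex 4.0 1.1 0.0
      vertex 12.0 1.1 0.0
      vertex 8.0 8.0 23.0
    endloop
  endfacet
  facet normal 0.8284 -0.4803 0.2882
    outer loop
      vertex 12.0 1.1 0.0
      vertex 16.0 8.0 0.0
      vertex 8.0 8.0 23.0
    endloop
  endfacet
endsolid part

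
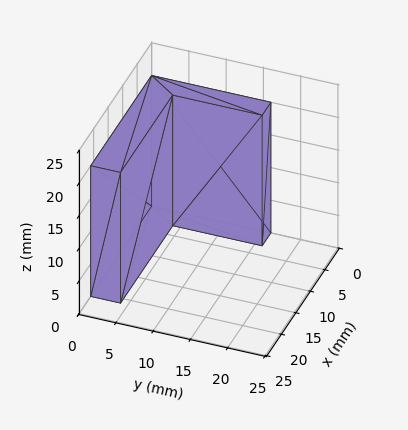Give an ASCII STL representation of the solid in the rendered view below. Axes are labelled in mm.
Reading the render: the shape is an L-shaped prism: outer 21 × 16 mm, arm thicknesses ≈ 4 mm (horizontal) and 3 mm (vertical), extruded 20 mm in z (dimensions read to the nearest mm from the axis ticks). For the STL, each face is triangulated and given an outward normal.

solid part
  facet normal 0.0000 0.0000 -1.0000
    outer loop
      vertex 21.0 4.0 0.0
      vertex 21.0 0.0 0.0
      vertex 0.0 0.0 0.0
    endloop
  endfacet
  facet normal 0.0000 0.0000 -1.0000
    outer loop
      vertex 3.0 4.0 0.0
      vertex 21.0 4.0 0.0
      vertex 0.0 0.0 0.0
    endloop
  endfacet
  facet normal 0.0000 0.0000 -1.0000
    outer loop
      vertex 3.0 16.0 0.0
      vertex 3.0 4.0 0.0
      vertex 0.0 0.0 0.0
    endloop
  endfacet
  facet normal 0.0000 0.0000 -1.0000
    outer loop
      vertex 0.0 16.0 0.0
      vertex 3.0 16.0 0.0
      vertex 0.0 0.0 0.0
    endloop
  endfacet
  facet normal 0.0000 0.0000 1.0000
    outer loop
      vertex 0.0 0.0 20.0
      vertex 21.0 0.0 20.0
      vertex 21.0 4.0 20.0
    endloop
  endfacet
  facet normal 0.0000 0.0000 1.0000
    outer loop
      vertex 0.0 0.0 20.0
      vertex 21.0 4.0 20.0
      vertex 3.0 4.0 20.0
    endloop
  endfacet
  facet normal 0.0000 0.0000 1.0000
    outer loop
      vertex 0.0 0.0 20.0
      vertex 3.0 4.0 20.0
      vertex 3.0 16.0 20.0
    endloop
  endfacet
  facet normal 0.0000 0.0000 1.0000
    outer loop
      vertex 0.0 0.0 20.0
      vertex 3.0 16.0 20.0
      vertex 0.0 16.0 20.0
    endloop
  endfacet
  facet normal 0.0000 -1.0000 0.0000
    outer loop
      vertex 0.0 0.0 0.0
      vertex 21.0 0.0 0.0
      vertex 21.0 0.0 20.0
    endloop
  endfacet
  facet normal 0.0000 -1.0000 0.0000
    outer loop
      vertex 0.0 0.0 0.0
      vertex 21.0 0.0 20.0
      vertex 0.0 0.0 20.0
    endloop
  endfacet
  facet normal 1.0000 0.0000 0.0000
    outer loop
      vertex 21.0 0.0 0.0
      vertex 21.0 4.0 0.0
      vertex 21.0 4.0 20.0
    endloop
  endfacet
  facet normal 1.0000 0.0000 0.0000
    outer loop
      vertex 21.0 0.0 0.0
      vertex 21.0 4.0 20.0
      vertex 21.0 0.0 20.0
    endloop
  endfacet
  facet normal 0.0000 1.0000 0.0000
    outer loop
      vertex 21.0 4.0 0.0
      vertex 3.0 4.0 0.0
      vertex 3.0 4.0 20.0
    endloop
  endfacet
  facet normal 0.0000 1.0000 0.0000
    outer loop
      vertex 21.0 4.0 0.0
      vertex 3.0 4.0 20.0
      vertex 21.0 4.0 20.0
    endloop
  endfacet
  facet normal 1.0000 0.0000 0.0000
    outer loop
      vertex 3.0 4.0 0.0
      vertex 3.0 16.0 0.0
      vertex 3.0 16.0 20.0
    endloop
  endfacet
  facet normal 1.0000 0.0000 0.0000
    outer loop
      vertex 3.0 4.0 0.0
      vertex 3.0 16.0 20.0
      vertex 3.0 4.0 20.0
    endloop
  endfacet
  facet normal 0.0000 1.0000 0.0000
    outer loop
      vertex 3.0 16.0 0.0
      vertex 0.0 16.0 0.0
      vertex 0.0 16.0 20.0
    endloop
  endfacet
  facet normal 0.0000 1.0000 0.0000
    outer loop
      vertex 3.0 16.0 0.0
      vertex 0.0 16.0 20.0
      vertex 3.0 16.0 20.0
    endloop
  endfacet
  facet normal -1.0000 0.0000 0.0000
    outer loop
      vertex 0.0 16.0 0.0
      vertex 0.0 0.0 0.0
      vertex 0.0 0.0 20.0
    endloop
  endfacet
  facet normal -1.0000 0.0000 0.0000
    outer loop
      vertex 0.0 16.0 0.0
      vertex 0.0 0.0 20.0
      vertex 0.0 16.0 20.0
    endloop
  endfacet
endsolid part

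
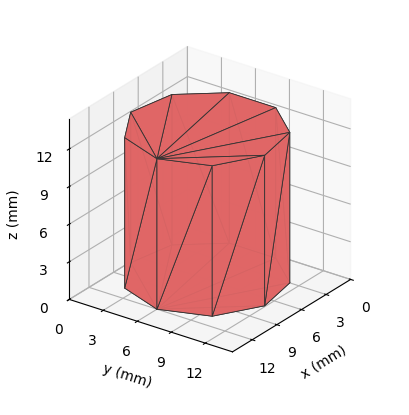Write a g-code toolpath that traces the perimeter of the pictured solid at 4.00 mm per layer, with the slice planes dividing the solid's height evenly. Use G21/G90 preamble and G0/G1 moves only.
Reading the render: the shape is a regular 9-sided prism (a cylinder approximated with 9 flat sides), circumscribed radius ≈ 6 mm, height ≈ 12 mm (dimensions read to the nearest mm from the axis ticks). For the g-code, the solid's height is divided into equal slices at the stated Δz and each level perimeter traced with G1 moves after a G0 lift.

; perimeter-only toolpath
G21 ; units = mm
G90 ; absolute positioning
G28 ; home
; layer 1
G0 Z4.00
G0 X12.00 Y6.00
G1 X10.60 Y9.86
G1 X7.04 Y11.91
G1 X3.00 Y11.20
G1 X0.36 Y8.05
G1 X0.36 Y3.95
G1 X3.00 Y0.80
G1 X7.04 Y0.09
G1 X10.60 Y2.14
G1 X12.00 Y6.00
; layer 2
G0 Z8.00
G0 X12.00 Y6.00
G1 X10.60 Y9.86
G1 X7.04 Y11.91
G1 X3.00 Y11.20
G1 X0.36 Y8.05
G1 X0.36 Y3.95
G1 X3.00 Y0.80
G1 X7.04 Y0.09
G1 X10.60 Y2.14
G1 X12.00 Y6.00
; layer 3
G0 Z12.00
G0 X12.00 Y6.00
G1 X10.60 Y9.86
G1 X7.04 Y11.91
G1 X3.00 Y11.20
G1 X0.36 Y8.05
G1 X0.36 Y3.95
G1 X3.00 Y0.80
G1 X7.04 Y0.09
G1 X10.60 Y2.14
G1 X12.00 Y6.00
M2 ; end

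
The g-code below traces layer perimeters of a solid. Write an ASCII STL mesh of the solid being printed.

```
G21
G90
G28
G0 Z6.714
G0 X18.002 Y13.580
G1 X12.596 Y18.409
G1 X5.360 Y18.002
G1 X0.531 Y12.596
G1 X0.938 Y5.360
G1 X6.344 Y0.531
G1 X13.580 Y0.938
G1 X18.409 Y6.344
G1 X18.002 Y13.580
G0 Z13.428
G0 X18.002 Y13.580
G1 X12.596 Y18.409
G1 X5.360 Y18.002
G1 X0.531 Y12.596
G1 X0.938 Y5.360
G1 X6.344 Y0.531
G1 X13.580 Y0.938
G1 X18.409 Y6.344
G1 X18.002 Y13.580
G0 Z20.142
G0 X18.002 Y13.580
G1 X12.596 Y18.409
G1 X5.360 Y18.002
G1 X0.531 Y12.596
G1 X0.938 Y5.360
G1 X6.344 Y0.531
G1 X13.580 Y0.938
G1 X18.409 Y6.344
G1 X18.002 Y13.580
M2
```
solid part
  facet normal 0.0000 0.0000 -1.0000
    outer loop
      vertex 5.360 18.002 0.000
      vertex 12.596 18.409 0.000
      vertex 18.002 13.580 0.000
    endloop
  endfacet
  facet normal 0.0000 0.0000 -1.0000
    outer loop
      vertex 0.531 12.596 0.000
      vertex 5.360 18.002 0.000
      vertex 18.002 13.580 0.000
    endloop
  endfacet
  facet normal 0.0000 0.0000 -1.0000
    outer loop
      vertex 0.938 5.360 0.000
      vertex 0.531 12.596 0.000
      vertex 18.002 13.580 0.000
    endloop
  endfacet
  facet normal 0.0000 0.0000 -1.0000
    outer loop
      vertex 6.344 0.531 0.000
      vertex 0.938 5.360 0.000
      vertex 18.002 13.580 0.000
    endloop
  endfacet
  facet normal 0.0000 0.0000 -1.0000
    outer loop
      vertex 13.580 0.938 0.000
      vertex 6.344 0.531 0.000
      vertex 18.002 13.580 0.000
    endloop
  endfacet
  facet normal 0.0000 0.0000 -1.0000
    outer loop
      vertex 18.409 6.344 0.000
      vertex 13.580 0.938 0.000
      vertex 18.002 13.580 0.000
    endloop
  endfacet
  facet normal 0.0000 0.0000 1.0000
    outer loop
      vertex 18.002 13.580 20.142
      vertex 12.596 18.409 20.142
      vertex 5.360 18.002 20.142
    endloop
  endfacet
  facet normal 0.0000 0.0000 1.0000
    outer loop
      vertex 18.002 13.580 20.142
      vertex 5.360 18.002 20.142
      vertex 0.531 12.596 20.142
    endloop
  endfacet
  facet normal 0.0000 0.0000 1.0000
    outer loop
      vertex 18.002 13.580 20.142
      vertex 0.531 12.596 20.142
      vertex 0.938 5.360 20.142
    endloop
  endfacet
  facet normal 0.0000 0.0000 1.0000
    outer loop
      vertex 18.002 13.580 20.142
      vertex 0.938 5.360 20.142
      vertex 6.344 0.531 20.142
    endloop
  endfacet
  facet normal 0.0000 0.0000 1.0000
    outer loop
      vertex 18.002 13.580 20.142
      vertex 6.344 0.531 20.142
      vertex 13.580 0.938 20.142
    endloop
  endfacet
  facet normal 0.0000 0.0000 1.0000
    outer loop
      vertex 18.002 13.580 20.142
      vertex 13.580 0.938 20.142
      vertex 18.409 6.344 20.142
    endloop
  endfacet
  facet normal 0.6662 0.7458 0.0000
    outer loop
      vertex 18.002 13.580 0.000
      vertex 12.596 18.409 0.000
      vertex 12.596 18.409 20.142
    endloop
  endfacet
  facet normal 0.6662 0.7458 0.0000
    outer loop
      vertex 18.002 13.580 0.000
      vertex 12.596 18.409 20.142
      vertex 18.002 13.580 20.142
    endloop
  endfacet
  facet normal -0.0562 0.9984 0.0000
    outer loop
      vertex 12.596 18.409 0.000
      vertex 5.360 18.002 0.000
      vertex 5.360 18.002 20.142
    endloop
  endfacet
  facet normal -0.0562 0.9984 0.0000
    outer loop
      vertex 12.596 18.409 0.000
      vertex 5.360 18.002 20.142
      vertex 12.596 18.409 20.142
    endloop
  endfacet
  facet normal -0.7458 0.6662 0.0000
    outer loop
      vertex 5.360 18.002 0.000
      vertex 0.531 12.596 0.000
      vertex 0.531 12.596 20.142
    endloop
  endfacet
  facet normal -0.7458 0.6662 0.0000
    outer loop
      vertex 5.360 18.002 0.000
      vertex 0.531 12.596 20.142
      vertex 5.360 18.002 20.142
    endloop
  endfacet
  facet normal -0.9984 -0.0562 0.0000
    outer loop
      vertex 0.531 12.596 0.000
      vertex 0.938 5.360 0.000
      vertex 0.938 5.360 20.142
    endloop
  endfacet
  facet normal -0.9984 -0.0562 0.0000
    outer loop
      vertex 0.531 12.596 0.000
      vertex 0.938 5.360 20.142
      vertex 0.531 12.596 20.142
    endloop
  endfacet
  facet normal -0.6662 -0.7458 0.0000
    outer loop
      vertex 0.938 5.360 0.000
      vertex 6.344 0.531 0.000
      vertex 6.344 0.531 20.142
    endloop
  endfacet
  facet normal -0.6662 -0.7458 0.0000
    outer loop
      vertex 0.938 5.360 0.000
      vertex 6.344 0.531 20.142
      vertex 0.938 5.360 20.142
    endloop
  endfacet
  facet normal 0.0562 -0.9984 0.0000
    outer loop
      vertex 6.344 0.531 0.000
      vertex 13.580 0.938 0.000
      vertex 13.580 0.938 20.142
    endloop
  endfacet
  facet normal 0.0562 -0.9984 0.0000
    outer loop
      vertex 6.344 0.531 0.000
      vertex 13.580 0.938 20.142
      vertex 6.344 0.531 20.142
    endloop
  endfacet
  facet normal 0.7458 -0.6662 0.0000
    outer loop
      vertex 13.580 0.938 0.000
      vertex 18.409 6.344 0.000
      vertex 18.409 6.344 20.142
    endloop
  endfacet
  facet normal 0.7458 -0.6662 0.0000
    outer loop
      vertex 13.580 0.938 0.000
      vertex 18.409 6.344 20.142
      vertex 13.580 0.938 20.142
    endloop
  endfacet
  facet normal 0.9984 0.0562 0.0000
    outer loop
      vertex 18.409 6.344 0.000
      vertex 18.002 13.580 0.000
      vertex 18.002 13.580 20.142
    endloop
  endfacet
  facet normal 0.9984 0.0562 0.0000
    outer loop
      vertex 18.409 6.344 0.000
      vertex 18.002 13.580 20.142
      vertex 18.409 6.344 20.142
    endloop
  endfacet
endsolid part

The G0 Z moves step by Δz≈6.714 mm. Every layer's G1 loop is the same polygon, so the solid is a straight extrusion of it from z=0 to z≈20.1. Closing with flat bottom and top caps and triangulating gives 28 facets — a regular 8-sided prism (a cylinder approximated with 8 flat sides), circumscribed radius ≈ 9.47 mm, height ≈ 20.1 mm.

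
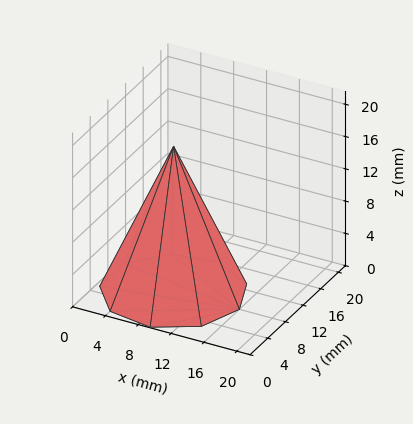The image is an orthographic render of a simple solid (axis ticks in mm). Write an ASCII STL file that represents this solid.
Reading the render: the shape is a regular 9-sided pyramid, base circumscribed radius ≈ 8 mm, apex at z ≈ 18 mm (dimensions read to the nearest mm from the axis ticks). For the STL, each face is triangulated and given an outward normal.

solid part
  facet normal 0.0000 0.0000 -1.0000
    outer loop
      vertex 9.389 15.878 0.000
      vertex 14.128 13.142 0.000
      vertex 16.000 8.000 0.000
    endloop
  endfacet
  facet normal 0.0000 0.0000 -1.0000
    outer loop
      vertex 4.000 14.928 0.000
      vertex 9.389 15.878 0.000
      vertex 16.000 8.000 0.000
    endloop
  endfacet
  facet normal 0.0000 0.0000 -1.0000
    outer loop
      vertex 0.482 10.736 0.000
      vertex 4.000 14.928 0.000
      vertex 16.000 8.000 0.000
    endloop
  endfacet
  facet normal 0.0000 0.0000 -1.0000
    outer loop
      vertex 0.482 5.264 0.000
      vertex 0.482 10.736 0.000
      vertex 16.000 8.000 0.000
    endloop
  endfacet
  facet normal 0.0000 0.0000 -1.0000
    outer loop
      vertex 4.000 1.072 0.000
      vertex 0.482 5.264 0.000
      vertex 16.000 8.000 0.000
    endloop
  endfacet
  facet normal 0.0000 0.0000 -1.0000
    outer loop
      vertex 9.389 0.122 0.000
      vertex 4.000 1.072 0.000
      vertex 16.000 8.000 0.000
    endloop
  endfacet
  facet normal 0.0000 0.0000 -1.0000
    outer loop
      vertex 14.128 2.858 0.000
      vertex 9.389 0.122 0.000
      vertex 16.000 8.000 0.000
    endloop
  endfacet
  facet normal 0.8671 0.3157 0.3854
    outer loop
      vertex 16.000 8.000 0.000
      vertex 14.128 13.142 0.000
      vertex 8.000 8.000 18.000
    endloop
  endfacet
  facet normal 0.4614 0.7991 0.3854
    outer loop
      vertex 14.128 13.142 0.000
      vertex 9.389 15.878 0.000
      vertex 8.000 8.000 18.000
    endloop
  endfacet
  facet normal -0.1602 0.9088 0.3854
    outer loop
      vertex 9.389 15.878 0.000
      vertex 4.000 14.928 0.000
      vertex 8.000 8.000 18.000
    endloop
  endfacet
  facet normal -0.7068 0.5932 0.3854
    outer loop
      vertex 4.000 14.928 0.000
      vertex 0.482 10.736 0.000
      vertex 8.000 8.000 18.000
    endloop
  endfacet
  facet normal -0.9227 0.0000 0.3854
    outer loop
      vertex 0.482 10.736 0.000
      vertex 0.482 5.264 0.000
      vertex 8.000 8.000 18.000
    endloop
  endfacet
  facet normal -0.7068 -0.5932 0.3854
    outer loop
      vertex 0.482 5.264 0.000
      vertex 4.000 1.072 0.000
      vertex 8.000 8.000 18.000
    endloop
  endfacet
  facet normal -0.1602 -0.9088 0.3854
    outer loop
      vertex 4.000 1.072 0.000
      vertex 9.389 0.122 0.000
      vertex 8.000 8.000 18.000
    endloop
  endfacet
  facet normal 0.4614 -0.7991 0.3854
    outer loop
      vertex 9.389 0.122 0.000
      vertex 14.128 2.858 0.000
      vertex 8.000 8.000 18.000
    endloop
  endfacet
  facet normal 0.8671 -0.3157 0.3854
    outer loop
      vertex 14.128 2.858 0.000
      vertex 16.000 8.000 0.000
      vertex 8.000 8.000 18.000
    endloop
  endfacet
endsolid part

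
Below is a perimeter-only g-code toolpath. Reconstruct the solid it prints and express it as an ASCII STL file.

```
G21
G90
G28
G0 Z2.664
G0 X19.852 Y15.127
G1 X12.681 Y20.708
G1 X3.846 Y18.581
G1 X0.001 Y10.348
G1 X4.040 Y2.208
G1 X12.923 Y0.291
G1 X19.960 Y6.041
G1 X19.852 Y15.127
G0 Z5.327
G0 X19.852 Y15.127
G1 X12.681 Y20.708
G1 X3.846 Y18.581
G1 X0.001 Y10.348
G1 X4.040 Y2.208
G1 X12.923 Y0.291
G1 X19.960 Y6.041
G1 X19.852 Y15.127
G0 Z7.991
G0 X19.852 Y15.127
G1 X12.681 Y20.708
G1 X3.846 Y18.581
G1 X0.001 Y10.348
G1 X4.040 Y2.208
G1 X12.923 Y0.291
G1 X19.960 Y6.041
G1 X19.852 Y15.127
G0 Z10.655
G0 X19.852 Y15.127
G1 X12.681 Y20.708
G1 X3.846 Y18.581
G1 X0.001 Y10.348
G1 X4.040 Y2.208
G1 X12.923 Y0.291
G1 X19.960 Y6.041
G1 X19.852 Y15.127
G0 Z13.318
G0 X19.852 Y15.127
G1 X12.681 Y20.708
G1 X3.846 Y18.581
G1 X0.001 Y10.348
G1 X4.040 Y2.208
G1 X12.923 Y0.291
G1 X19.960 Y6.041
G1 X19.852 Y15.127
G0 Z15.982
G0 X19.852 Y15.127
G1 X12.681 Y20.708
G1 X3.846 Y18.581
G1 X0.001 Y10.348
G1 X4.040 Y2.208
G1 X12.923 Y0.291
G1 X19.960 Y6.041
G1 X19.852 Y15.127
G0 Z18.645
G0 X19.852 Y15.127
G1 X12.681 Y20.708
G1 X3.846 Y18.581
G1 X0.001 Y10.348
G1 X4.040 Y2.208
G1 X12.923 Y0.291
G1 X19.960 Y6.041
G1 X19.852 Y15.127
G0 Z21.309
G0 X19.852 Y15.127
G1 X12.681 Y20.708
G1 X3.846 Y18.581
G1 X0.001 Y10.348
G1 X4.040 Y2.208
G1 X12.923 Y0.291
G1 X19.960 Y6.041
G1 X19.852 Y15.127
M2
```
solid part
  facet normal 0.0000 0.0000 -1.0000
    outer loop
      vertex 3.846 18.581 0.000
      vertex 12.681 20.708 0.000
      vertex 19.852 15.127 0.000
    endloop
  endfacet
  facet normal 0.0000 0.0000 -1.0000
    outer loop
      vertex 0.001 10.348 0.000
      vertex 3.846 18.581 0.000
      vertex 19.852 15.127 0.000
    endloop
  endfacet
  facet normal 0.0000 0.0000 -1.0000
    outer loop
      vertex 4.040 2.208 0.000
      vertex 0.001 10.348 0.000
      vertex 19.852 15.127 0.000
    endloop
  endfacet
  facet normal 0.0000 0.0000 -1.0000
    outer loop
      vertex 12.923 0.291 0.000
      vertex 4.040 2.208 0.000
      vertex 19.852 15.127 0.000
    endloop
  endfacet
  facet normal 0.0000 0.0000 -1.0000
    outer loop
      vertex 19.960 6.041 0.000
      vertex 12.923 0.291 0.000
      vertex 19.852 15.127 0.000
    endloop
  endfacet
  facet normal 0.0000 0.0000 1.0000
    outer loop
      vertex 19.852 15.127 21.309
      vertex 12.681 20.708 21.309
      vertex 3.846 18.581 21.309
    endloop
  endfacet
  facet normal 0.0000 0.0000 1.0000
    outer loop
      vertex 19.852 15.127 21.309
      vertex 3.846 18.581 21.309
      vertex 0.001 10.348 21.309
    endloop
  endfacet
  facet normal 0.0000 0.0000 1.0000
    outer loop
      vertex 19.852 15.127 21.309
      vertex 0.001 10.348 21.309
      vertex 4.040 2.208 21.309
    endloop
  endfacet
  facet normal 0.0000 0.0000 1.0000
    outer loop
      vertex 19.852 15.127 21.309
      vertex 4.040 2.208 21.309
      vertex 12.923 0.291 21.309
    endloop
  endfacet
  facet normal 0.0000 0.0000 1.0000
    outer loop
      vertex 19.852 15.127 21.309
      vertex 12.923 0.291 21.309
      vertex 19.960 6.041 21.309
    endloop
  endfacet
  facet normal 0.6142 0.7892 0.0000
    outer loop
      vertex 19.852 15.127 0.000
      vertex 12.681 20.708 0.000
      vertex 12.681 20.708 21.309
    endloop
  endfacet
  facet normal 0.6142 0.7892 0.0000
    outer loop
      vertex 19.852 15.127 0.000
      vertex 12.681 20.708 21.309
      vertex 19.852 15.127 21.309
    endloop
  endfacet
  facet normal -0.2341 0.9722 0.0000
    outer loop
      vertex 12.681 20.708 0.000
      vertex 3.846 18.581 0.000
      vertex 3.846 18.581 21.309
    endloop
  endfacet
  facet normal -0.2341 0.9722 0.0000
    outer loop
      vertex 12.681 20.708 0.000
      vertex 3.846 18.581 21.309
      vertex 12.681 20.708 21.309
    endloop
  endfacet
  facet normal -0.9061 0.4232 0.0000
    outer loop
      vertex 3.846 18.581 0.000
      vertex 0.001 10.348 0.000
      vertex 0.001 10.348 21.309
    endloop
  endfacet
  facet normal -0.9061 0.4232 0.0000
    outer loop
      vertex 3.846 18.581 0.000
      vertex 0.001 10.348 21.309
      vertex 3.846 18.581 21.309
    endloop
  endfacet
  facet normal -0.8958 -0.4445 0.0000
    outer loop
      vertex 0.001 10.348 0.000
      vertex 4.040 2.208 0.000
      vertex 4.040 2.208 21.309
    endloop
  endfacet
  facet normal -0.8958 -0.4445 0.0000
    outer loop
      vertex 0.001 10.348 0.000
      vertex 4.040 2.208 21.309
      vertex 0.001 10.348 21.309
    endloop
  endfacet
  facet normal -0.2109 -0.9775 0.0000
    outer loop
      vertex 4.040 2.208 0.000
      vertex 12.923 0.291 0.000
      vertex 12.923 0.291 21.309
    endloop
  endfacet
  facet normal -0.2109 -0.9775 0.0000
    outer loop
      vertex 4.040 2.208 0.000
      vertex 12.923 0.291 21.309
      vertex 4.040 2.208 21.309
    endloop
  endfacet
  facet normal 0.6327 -0.7744 0.0000
    outer loop
      vertex 12.923 0.291 0.000
      vertex 19.960 6.041 0.000
      vertex 19.960 6.041 21.309
    endloop
  endfacet
  facet normal 0.6327 -0.7744 0.0000
    outer loop
      vertex 12.923 0.291 0.000
      vertex 19.960 6.041 21.309
      vertex 12.923 0.291 21.309
    endloop
  endfacet
  facet normal 0.9999 0.0119 0.0000
    outer loop
      vertex 19.960 6.041 0.000
      vertex 19.852 15.127 0.000
      vertex 19.852 15.127 21.309
    endloop
  endfacet
  facet normal 0.9999 0.0119 0.0000
    outer loop
      vertex 19.960 6.041 0.000
      vertex 19.852 15.127 21.309
      vertex 19.960 6.041 21.309
    endloop
  endfacet
endsolid part

The G0 Z moves step by Δz≈2.664 mm. Every layer's G1 loop is the same polygon, so the solid is a straight extrusion of it from z=0 to z≈21.3. Closing with flat bottom and top caps and triangulating gives 24 facets — a regular 7-sided prism (a cylinder approximated with 7 flat sides), circumscribed radius ≈ 10.5 mm, height ≈ 21.3 mm.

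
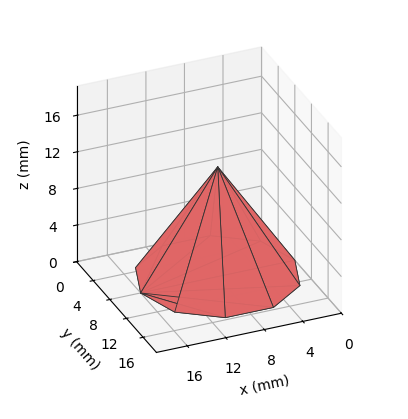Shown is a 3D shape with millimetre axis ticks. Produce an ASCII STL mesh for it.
Reading the render: the shape is a regular 10-sided pyramid, base circumscribed radius ≈ 8 mm, apex at z ≈ 12 mm (dimensions read to the nearest mm from the axis ticks). For the STL, each face is triangulated and given an outward normal.

solid part
  facet normal 0.0000 0.0000 -1.0000
    outer loop
      vertex 10.5 15.6 0.0
      vertex 14.5 12.7 0.0
      vertex 16.0 8.0 0.0
    endloop
  endfacet
  facet normal 0.0000 0.0000 -1.0000
    outer loop
      vertex 5.5 15.6 0.0
      vertex 10.5 15.6 0.0
      vertex 16.0 8.0 0.0
    endloop
  endfacet
  facet normal 0.0000 0.0000 -1.0000
    outer loop
      vertex 1.5 12.7 0.0
      vertex 5.5 15.6 0.0
      vertex 16.0 8.0 0.0
    endloop
  endfacet
  facet normal 0.0000 0.0000 -1.0000
    outer loop
      vertex 0.0 8.0 0.0
      vertex 1.5 12.7 0.0
      vertex 16.0 8.0 0.0
    endloop
  endfacet
  facet normal 0.0000 0.0000 -1.0000
    outer loop
      vertex 1.5 3.3 0.0
      vertex 0.0 8.0 0.0
      vertex 16.0 8.0 0.0
    endloop
  endfacet
  facet normal 0.0000 0.0000 -1.0000
    outer loop
      vertex 5.5 0.4 0.0
      vertex 1.5 3.3 0.0
      vertex 16.0 8.0 0.0
    endloop
  endfacet
  facet normal 0.0000 0.0000 -1.0000
    outer loop
      vertex 10.5 0.4 0.0
      vertex 5.5 0.4 0.0
      vertex 16.0 8.0 0.0
    endloop
  endfacet
  facet normal 0.0000 0.0000 -1.0000
    outer loop
      vertex 14.5 3.3 0.0
      vertex 10.5 0.4 0.0
      vertex 16.0 8.0 0.0
    endloop
  endfacet
  facet normal 0.8042 0.2567 0.5361
    outer loop
      vertex 16.0 8.0 0.0
      vertex 14.5 12.7 0.0
      vertex 8.0 8.0 12.0
    endloop
  endfacet
  facet normal 0.4955 0.6834 0.5361
    outer loop
      vertex 14.5 12.7 0.0
      vertex 10.5 15.6 0.0
      vertex 8.0 8.0 12.0
    endloop
  endfacet
  facet normal 0.0000 0.8448 0.5351
    outer loop
      vertex 10.5 15.6 0.0
      vertex 5.5 15.6 0.0
      vertex 8.0 8.0 12.0
    endloop
  endfacet
  facet normal -0.4955 0.6834 0.5361
    outer loop
      vertex 5.5 15.6 0.0
      vertex 1.5 12.7 0.0
      vertex 8.0 8.0 12.0
    endloop
  endfacet
  facet normal -0.8042 0.2567 0.5361
    outer loop
      vertex 1.5 12.7 0.0
      vertex 0.0 8.0 0.0
      vertex 8.0 8.0 12.0
    endloop
  endfacet
  facet normal -0.8042 -0.2567 0.5361
    outer loop
      vertex 0.0 8.0 0.0
      vertex 1.5 3.3 0.0
      vertex 8.0 8.0 12.0
    endloop
  endfacet
  facet normal -0.4955 -0.6834 0.5361
    outer loop
      vertex 1.5 3.3 0.0
      vertex 5.5 0.4 0.0
      vertex 8.0 8.0 12.0
    endloop
  endfacet
  facet normal 0.0000 -0.8448 0.5351
    outer loop
      vertex 5.5 0.4 0.0
      vertex 10.5 0.4 0.0
      vertex 8.0 8.0 12.0
    endloop
  endfacet
  facet normal 0.4955 -0.6834 0.5361
    outer loop
      vertex 10.5 0.4 0.0
      vertex 14.5 3.3 0.0
      vertex 8.0 8.0 12.0
    endloop
  endfacet
  facet normal 0.8042 -0.2567 0.5361
    outer loop
      vertex 14.5 3.3 0.0
      vertex 16.0 8.0 0.0
      vertex 8.0 8.0 12.0
    endloop
  endfacet
endsolid part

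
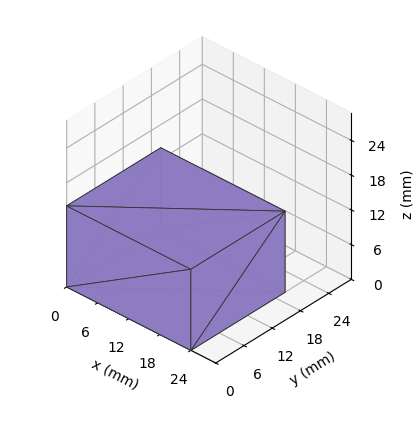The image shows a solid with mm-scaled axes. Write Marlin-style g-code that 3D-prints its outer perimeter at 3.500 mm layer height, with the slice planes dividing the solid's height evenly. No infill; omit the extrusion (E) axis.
Reading the render: the shape is a rectangular box, roughly 24 × 20 mm footprint and 14 mm tall (dimensions read to the nearest mm from the axis ticks). For the g-code, the solid's height is divided into equal slices at the stated Δz and each level perimeter traced with G1 moves after a G0 lift.

; perimeter-only toolpath
G21 ; units = mm
G90 ; absolute positioning
G28 ; home
; layer 1
G0 Z3.500
G0 X0.000 Y0.000
G1 X24.000 Y0.000
G1 X24.000 Y20.000
G1 X0.000 Y20.000
G1 X0.000 Y0.000
; layer 2
G0 Z7.000
G0 X0.000 Y0.000
G1 X24.000 Y0.000
G1 X24.000 Y20.000
G1 X0.000 Y20.000
G1 X0.000 Y0.000
; layer 3
G0 Z10.500
G0 X0.000 Y0.000
G1 X24.000 Y0.000
G1 X24.000 Y20.000
G1 X0.000 Y20.000
G1 X0.000 Y0.000
; layer 4
G0 Z14.000
G0 X0.000 Y0.000
G1 X24.000 Y0.000
G1 X24.000 Y20.000
G1 X0.000 Y20.000
G1 X0.000 Y0.000
M2 ; end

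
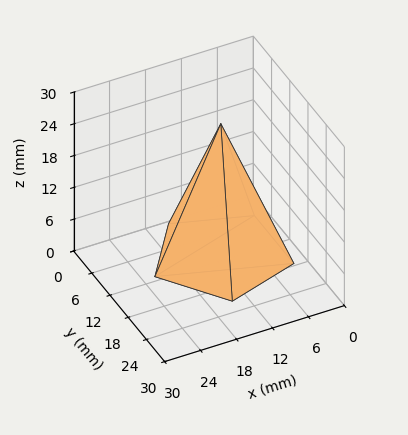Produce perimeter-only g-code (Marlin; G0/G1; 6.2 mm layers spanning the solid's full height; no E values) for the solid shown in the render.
Reading the render: the shape is a regular 5-sided pyramid, base circumscribed radius ≈ 11 mm, apex at z ≈ 25 mm (dimensions read to the nearest mm from the axis ticks). For the g-code, the solid's height is divided into equal slices at the stated Δz and each level perimeter traced with G1 moves after a G0 lift.

; perimeter-only toolpath
G21 ; units = mm
G90 ; absolute positioning
G28 ; home
; layer 1
G0 Z6.2
G0 X19.2 Y11.0
G1 X13.6 Y18.9
G1 X4.3 Y15.9
G1 X4.3 Y6.1
G1 X13.6 Y3.1
G1 X19.2 Y11.0
; layer 2
G0 Z12.5
G0 X16.5 Y11.0
G1 X12.7 Y16.2
G1 X6.5 Y14.2
G1 X6.5 Y7.8
G1 X12.7 Y5.8
G1 X16.5 Y11.0
; layer 3
G0 Z18.8
G0 X13.8 Y11.0
G1 X11.8 Y13.6
G1 X8.8 Y12.6
G1 X8.8 Y9.4
G1 X11.8 Y8.4
G1 X13.8 Y11.0
M2 ; end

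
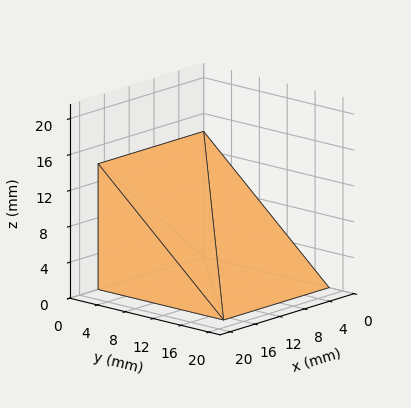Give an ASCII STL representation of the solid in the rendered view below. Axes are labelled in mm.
Reading the render: the shape is a wedge (ramp): 17 × 18 mm base, rising to 14 mm along the y=0 edge and sloping linearly to z=0 at y=18 (dimensions read to the nearest mm from the axis ticks). For the STL, each face is triangulated and given an outward normal.

solid part
  facet normal 0.0000 0.0000 -1.0000
    outer loop
      vertex 17.000 18.000 0.000
      vertex 17.000 0.000 0.000
      vertex 0.000 0.000 0.000
    endloop
  endfacet
  facet normal 0.0000 0.0000 -1.0000
    outer loop
      vertex 0.000 18.000 0.000
      vertex 17.000 18.000 0.000
      vertex 0.000 0.000 0.000
    endloop
  endfacet
  facet normal 0.0000 -1.0000 0.0000
    outer loop
      vertex 0.000 0.000 0.000
      vertex 17.000 0.000 0.000
      vertex 17.000 0.000 14.000
    endloop
  endfacet
  facet normal 0.0000 -1.0000 0.0000
    outer loop
      vertex 0.000 0.000 0.000
      vertex 17.000 0.000 14.000
      vertex 0.000 0.000 14.000
    endloop
  endfacet
  facet normal 0.0000 0.6139 0.7894
    outer loop
      vertex 0.000 0.000 14.000
      vertex 17.000 0.000 14.000
      vertex 17.000 18.000 0.000
    endloop
  endfacet
  facet normal 0.0000 0.6139 0.7894
    outer loop
      vertex 0.000 0.000 14.000
      vertex 17.000 18.000 0.000
      vertex 0.000 18.000 0.000
    endloop
  endfacet
  facet normal -1.0000 0.0000 0.0000
    outer loop
      vertex 0.000 0.000 14.000
      vertex 0.000 18.000 0.000
      vertex 0.000 0.000 0.000
    endloop
  endfacet
  facet normal 1.0000 0.0000 0.0000
    outer loop
      vertex 17.000 0.000 0.000
      vertex 17.000 18.000 0.000
      vertex 17.000 0.000 14.000
    endloop
  endfacet
endsolid part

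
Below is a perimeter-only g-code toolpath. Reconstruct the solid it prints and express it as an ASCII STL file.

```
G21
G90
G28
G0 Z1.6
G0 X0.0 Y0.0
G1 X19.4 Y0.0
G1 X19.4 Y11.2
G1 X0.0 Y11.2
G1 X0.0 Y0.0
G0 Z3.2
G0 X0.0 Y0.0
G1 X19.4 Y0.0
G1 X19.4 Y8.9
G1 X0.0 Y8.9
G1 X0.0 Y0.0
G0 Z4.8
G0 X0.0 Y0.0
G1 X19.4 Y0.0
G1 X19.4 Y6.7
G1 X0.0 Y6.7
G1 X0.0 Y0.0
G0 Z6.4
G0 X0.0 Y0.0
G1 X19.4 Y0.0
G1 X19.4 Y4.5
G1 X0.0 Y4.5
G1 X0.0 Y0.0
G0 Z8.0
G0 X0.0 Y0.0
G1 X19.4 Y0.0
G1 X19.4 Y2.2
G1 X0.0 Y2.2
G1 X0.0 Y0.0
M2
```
solid part
  facet normal 0.0000 0.0000 -1.0000
    outer loop
      vertex 19.4 13.4 0.0
      vertex 19.4 0.0 0.0
      vertex 0.0 0.0 0.0
    endloop
  endfacet
  facet normal 0.0000 0.0000 -1.0000
    outer loop
      vertex 0.0 13.4 0.0
      vertex 19.4 13.4 0.0
      vertex 0.0 0.0 0.0
    endloop
  endfacet
  facet normal 0.0000 -1.0000 0.0000
    outer loop
      vertex 0.0 0.0 0.0
      vertex 19.4 0.0 0.0
      vertex 19.4 0.0 9.6
    endloop
  endfacet
  facet normal 0.0000 -1.0000 0.0000
    outer loop
      vertex 0.0 0.0 0.0
      vertex 19.4 0.0 9.6
      vertex 0.0 0.0 9.6
    endloop
  endfacet
  facet normal 0.0000 0.5824 0.8129
    outer loop
      vertex 0.0 0.0 9.6
      vertex 19.4 0.0 9.6
      vertex 19.4 13.4 0.0
    endloop
  endfacet
  facet normal 0.0000 0.5824 0.8129
    outer loop
      vertex 0.0 0.0 9.6
      vertex 19.4 13.4 0.0
      vertex 0.0 13.4 0.0
    endloop
  endfacet
  facet normal -1.0000 0.0000 0.0000
    outer loop
      vertex 0.0 0.0 9.6
      vertex 0.0 13.4 0.0
      vertex 0.0 0.0 0.0
    endloop
  endfacet
  facet normal 1.0000 0.0000 0.0000
    outer loop
      vertex 19.4 0.0 0.0
      vertex 19.4 13.4 0.0
      vertex 19.4 0.0 9.6
    endloop
  endfacet
endsolid part

The G0 Z moves step by Δz≈1.6 mm. The G1 loops shrink linearly with z, so the solid tapers from its base footprint up to z≈9.6. Closing with a flat bottom cap and the tapered top and triangulating gives 8 facets — a wedge (ramp): 19.4 × 13.4 mm base, rising to 9.6 mm along the y=0 edge and sloping linearly to z=0 at y=13.4.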